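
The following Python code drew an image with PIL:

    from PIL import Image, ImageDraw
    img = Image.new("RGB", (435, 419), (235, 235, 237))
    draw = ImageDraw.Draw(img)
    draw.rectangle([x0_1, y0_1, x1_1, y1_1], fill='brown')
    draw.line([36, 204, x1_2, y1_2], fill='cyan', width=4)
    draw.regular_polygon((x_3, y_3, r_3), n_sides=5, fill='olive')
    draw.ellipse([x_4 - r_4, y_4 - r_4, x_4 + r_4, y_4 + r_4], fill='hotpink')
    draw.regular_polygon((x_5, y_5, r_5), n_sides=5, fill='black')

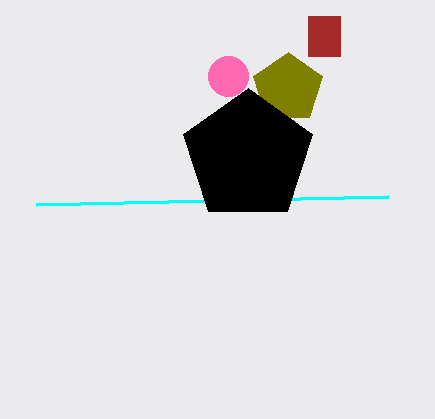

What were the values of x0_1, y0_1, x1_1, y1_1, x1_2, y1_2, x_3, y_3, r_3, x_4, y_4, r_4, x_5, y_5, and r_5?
x0_1 = 308, y0_1 = 16, x1_1 = 340, y1_1 = 56, x1_2 = 388, y1_2 = 196, x_3 = 288, y_3 = 88, r_3 = 36, x_4 = 228, y_4 = 76, r_4 = 20, x_5 = 248, y_5 = 156, r_5 = 68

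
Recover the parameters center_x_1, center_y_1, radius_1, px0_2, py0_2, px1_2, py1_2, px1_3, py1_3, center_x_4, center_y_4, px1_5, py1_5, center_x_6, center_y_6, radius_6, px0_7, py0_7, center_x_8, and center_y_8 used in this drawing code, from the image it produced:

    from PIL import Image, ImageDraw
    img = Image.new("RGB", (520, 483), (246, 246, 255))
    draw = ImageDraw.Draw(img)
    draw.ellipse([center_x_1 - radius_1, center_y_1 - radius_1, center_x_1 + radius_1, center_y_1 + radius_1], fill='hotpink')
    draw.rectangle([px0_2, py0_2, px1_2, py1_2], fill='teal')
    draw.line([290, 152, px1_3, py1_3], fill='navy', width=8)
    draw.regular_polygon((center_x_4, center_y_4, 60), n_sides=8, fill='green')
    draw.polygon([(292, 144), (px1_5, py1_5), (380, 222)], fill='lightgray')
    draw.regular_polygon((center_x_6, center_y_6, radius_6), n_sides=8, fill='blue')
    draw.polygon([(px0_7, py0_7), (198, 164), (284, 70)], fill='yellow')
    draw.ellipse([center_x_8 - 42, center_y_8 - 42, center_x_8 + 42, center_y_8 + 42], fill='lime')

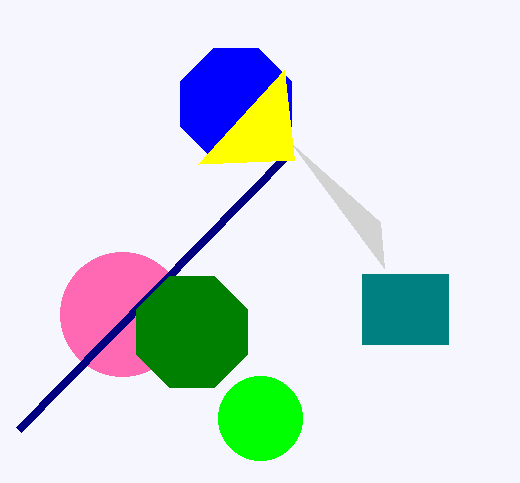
center_x_1 = 122, center_y_1 = 314, radius_1 = 62, px0_2 = 362, py0_2 = 274, px1_2 = 448, py1_2 = 344, px1_3 = 18, py1_3 = 430, center_x_4 = 192, center_y_4 = 332, px1_5 = 384, py1_5 = 268, center_x_6 = 236, center_y_6 = 104, radius_6 = 60, px0_7 = 294, py0_7 = 160, center_x_8 = 260, center_y_8 = 418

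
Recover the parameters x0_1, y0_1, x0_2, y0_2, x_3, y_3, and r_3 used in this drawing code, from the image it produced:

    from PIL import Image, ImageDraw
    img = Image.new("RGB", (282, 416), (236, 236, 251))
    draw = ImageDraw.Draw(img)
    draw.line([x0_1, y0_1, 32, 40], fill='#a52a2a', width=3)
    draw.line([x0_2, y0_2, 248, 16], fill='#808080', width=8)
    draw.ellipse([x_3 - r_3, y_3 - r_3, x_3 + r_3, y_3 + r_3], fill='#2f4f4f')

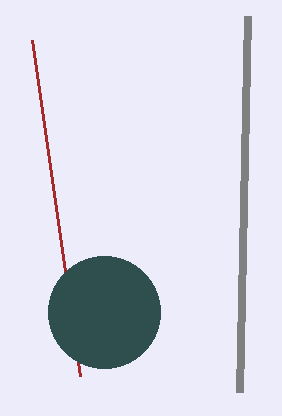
x0_1 = 80
y0_1 = 376
x0_2 = 240
y0_2 = 392
x_3 = 104
y_3 = 312
r_3 = 56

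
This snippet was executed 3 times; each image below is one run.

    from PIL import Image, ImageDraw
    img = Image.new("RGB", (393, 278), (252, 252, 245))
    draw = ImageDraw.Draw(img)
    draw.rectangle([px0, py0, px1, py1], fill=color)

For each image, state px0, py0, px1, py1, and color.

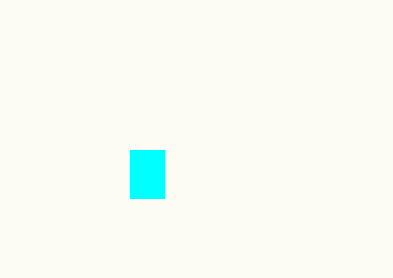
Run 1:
px0 = 130; py0 = 150; px1 = 164; py1 = 198; color = 'cyan'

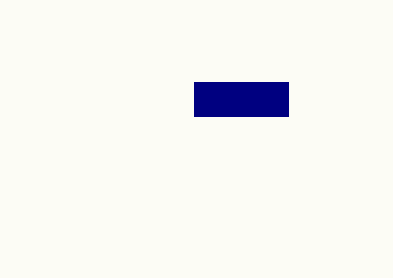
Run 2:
px0 = 194; py0 = 82; px1 = 288; py1 = 116; color = 'navy'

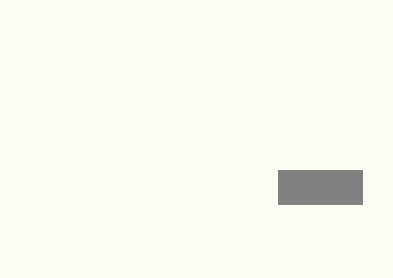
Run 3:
px0 = 278
py0 = 170
px1 = 362
py1 = 204
color = 'gray'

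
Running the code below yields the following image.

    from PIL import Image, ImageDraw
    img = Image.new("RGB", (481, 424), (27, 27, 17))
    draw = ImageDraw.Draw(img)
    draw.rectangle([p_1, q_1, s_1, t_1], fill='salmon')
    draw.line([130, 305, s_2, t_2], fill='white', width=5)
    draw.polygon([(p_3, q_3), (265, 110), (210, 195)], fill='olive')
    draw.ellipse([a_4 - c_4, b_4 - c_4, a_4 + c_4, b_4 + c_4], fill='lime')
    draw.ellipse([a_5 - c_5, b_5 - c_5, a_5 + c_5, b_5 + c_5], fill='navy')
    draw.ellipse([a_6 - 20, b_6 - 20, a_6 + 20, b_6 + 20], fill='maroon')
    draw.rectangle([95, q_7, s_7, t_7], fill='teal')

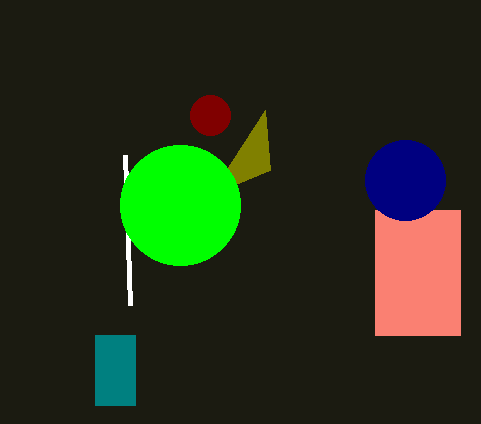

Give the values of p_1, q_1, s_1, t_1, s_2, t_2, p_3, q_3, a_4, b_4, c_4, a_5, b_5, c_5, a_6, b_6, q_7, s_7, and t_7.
p_1 = 375; q_1 = 210; s_1 = 460; t_1 = 335; s_2 = 125; t_2 = 155; p_3 = 270; q_3 = 170; a_4 = 180; b_4 = 205; c_4 = 60; a_5 = 405; b_5 = 180; c_5 = 40; a_6 = 210; b_6 = 115; q_7 = 335; s_7 = 135; t_7 = 405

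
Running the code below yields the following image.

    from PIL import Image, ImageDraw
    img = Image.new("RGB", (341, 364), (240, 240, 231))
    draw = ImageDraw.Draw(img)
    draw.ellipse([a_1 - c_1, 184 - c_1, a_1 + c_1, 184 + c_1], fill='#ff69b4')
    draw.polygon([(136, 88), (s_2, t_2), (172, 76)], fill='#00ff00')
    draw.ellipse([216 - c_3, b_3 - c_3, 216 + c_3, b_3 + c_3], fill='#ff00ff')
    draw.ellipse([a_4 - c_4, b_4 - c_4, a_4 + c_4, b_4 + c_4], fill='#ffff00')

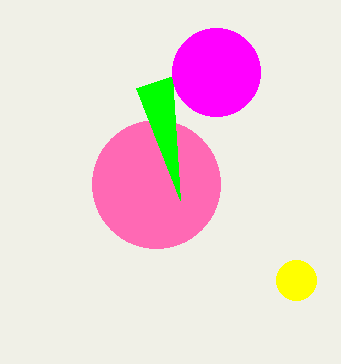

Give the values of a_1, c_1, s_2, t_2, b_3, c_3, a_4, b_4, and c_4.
a_1 = 156
c_1 = 64
s_2 = 180
t_2 = 200
b_3 = 72
c_3 = 44
a_4 = 296
b_4 = 280
c_4 = 20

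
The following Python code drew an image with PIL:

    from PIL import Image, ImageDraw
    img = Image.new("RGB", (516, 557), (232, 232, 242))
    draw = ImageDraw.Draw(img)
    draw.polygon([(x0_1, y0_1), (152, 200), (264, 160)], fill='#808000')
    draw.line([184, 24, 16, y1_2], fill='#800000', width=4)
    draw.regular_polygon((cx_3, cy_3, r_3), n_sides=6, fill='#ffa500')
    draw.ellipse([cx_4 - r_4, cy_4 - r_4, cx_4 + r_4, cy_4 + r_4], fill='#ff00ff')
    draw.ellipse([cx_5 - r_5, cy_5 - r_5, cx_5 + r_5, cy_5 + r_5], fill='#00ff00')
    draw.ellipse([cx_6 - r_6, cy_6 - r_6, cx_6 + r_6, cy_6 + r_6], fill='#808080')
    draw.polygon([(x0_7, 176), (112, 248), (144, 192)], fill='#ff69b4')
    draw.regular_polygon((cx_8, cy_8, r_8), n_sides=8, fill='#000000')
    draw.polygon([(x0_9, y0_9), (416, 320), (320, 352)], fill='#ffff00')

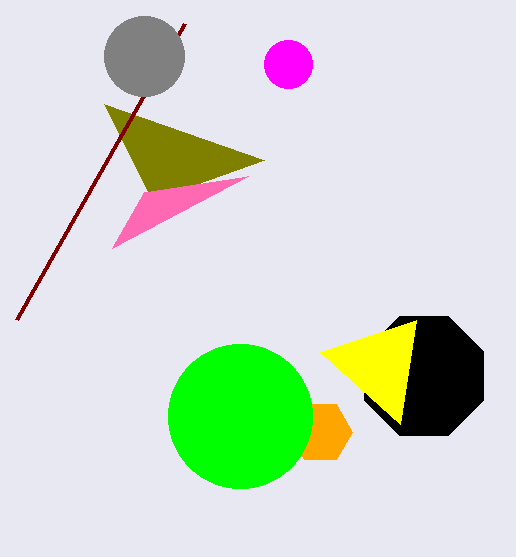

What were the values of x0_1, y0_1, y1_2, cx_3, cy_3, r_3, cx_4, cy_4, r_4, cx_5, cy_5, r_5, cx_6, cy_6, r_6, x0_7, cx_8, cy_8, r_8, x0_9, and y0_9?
x0_1 = 104; y0_1 = 104; y1_2 = 320; cx_3 = 320; cy_3 = 432; r_3 = 32; cx_4 = 288; cy_4 = 64; r_4 = 24; cx_5 = 240; cy_5 = 416; r_5 = 72; cx_6 = 144; cy_6 = 56; r_6 = 40; x0_7 = 248; cx_8 = 424; cy_8 = 376; r_8 = 64; x0_9 = 400; y0_9 = 424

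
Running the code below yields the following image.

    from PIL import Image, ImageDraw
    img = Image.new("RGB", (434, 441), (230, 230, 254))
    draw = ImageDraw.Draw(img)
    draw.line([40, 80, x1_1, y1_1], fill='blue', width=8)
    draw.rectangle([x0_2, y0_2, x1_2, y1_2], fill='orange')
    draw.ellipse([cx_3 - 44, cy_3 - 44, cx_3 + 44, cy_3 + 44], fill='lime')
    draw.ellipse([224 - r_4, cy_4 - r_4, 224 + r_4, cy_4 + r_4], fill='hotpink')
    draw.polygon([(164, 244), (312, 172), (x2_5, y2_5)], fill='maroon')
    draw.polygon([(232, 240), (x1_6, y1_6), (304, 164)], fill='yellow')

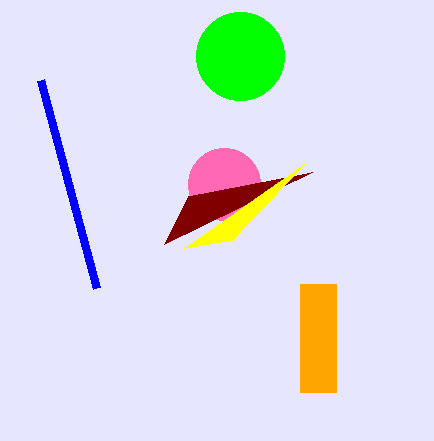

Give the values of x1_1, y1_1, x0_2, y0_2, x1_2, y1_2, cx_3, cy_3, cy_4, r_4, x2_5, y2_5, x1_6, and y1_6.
x1_1 = 96, y1_1 = 288, x0_2 = 300, y0_2 = 284, x1_2 = 336, y1_2 = 392, cx_3 = 240, cy_3 = 56, cy_4 = 184, r_4 = 36, x2_5 = 188, y2_5 = 196, x1_6 = 184, y1_6 = 248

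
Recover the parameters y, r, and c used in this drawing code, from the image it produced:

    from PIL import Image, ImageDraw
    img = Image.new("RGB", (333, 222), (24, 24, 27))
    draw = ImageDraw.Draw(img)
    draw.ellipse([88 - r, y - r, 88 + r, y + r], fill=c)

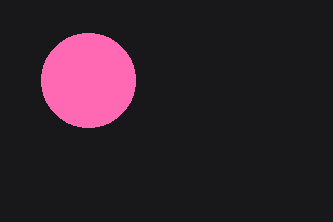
y = 80; r = 47; c = 'hotpink'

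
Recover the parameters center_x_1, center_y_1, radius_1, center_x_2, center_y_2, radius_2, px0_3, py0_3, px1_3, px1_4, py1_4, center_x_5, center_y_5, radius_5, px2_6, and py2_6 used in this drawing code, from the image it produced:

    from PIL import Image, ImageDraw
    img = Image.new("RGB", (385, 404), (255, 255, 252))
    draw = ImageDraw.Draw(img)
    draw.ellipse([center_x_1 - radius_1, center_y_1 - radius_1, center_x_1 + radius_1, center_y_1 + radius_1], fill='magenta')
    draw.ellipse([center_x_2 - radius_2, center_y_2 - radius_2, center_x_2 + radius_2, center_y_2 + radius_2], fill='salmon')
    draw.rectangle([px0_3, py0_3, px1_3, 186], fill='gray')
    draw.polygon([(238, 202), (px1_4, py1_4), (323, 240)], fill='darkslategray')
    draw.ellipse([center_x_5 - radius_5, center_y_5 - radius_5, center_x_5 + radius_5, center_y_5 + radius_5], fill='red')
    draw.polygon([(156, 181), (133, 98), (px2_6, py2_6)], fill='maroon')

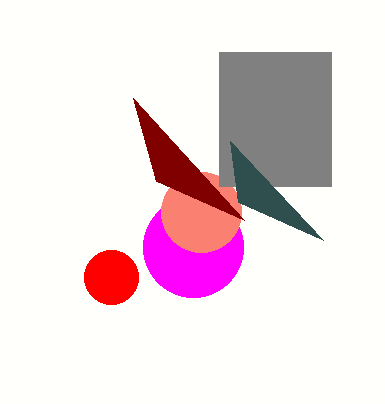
center_x_1 = 193
center_y_1 = 247
radius_1 = 50
center_x_2 = 201
center_y_2 = 212
radius_2 = 40
px0_3 = 219
py0_3 = 52
px1_3 = 331
px1_4 = 230
py1_4 = 141
center_x_5 = 111
center_y_5 = 277
radius_5 = 27
px2_6 = 244
py2_6 = 220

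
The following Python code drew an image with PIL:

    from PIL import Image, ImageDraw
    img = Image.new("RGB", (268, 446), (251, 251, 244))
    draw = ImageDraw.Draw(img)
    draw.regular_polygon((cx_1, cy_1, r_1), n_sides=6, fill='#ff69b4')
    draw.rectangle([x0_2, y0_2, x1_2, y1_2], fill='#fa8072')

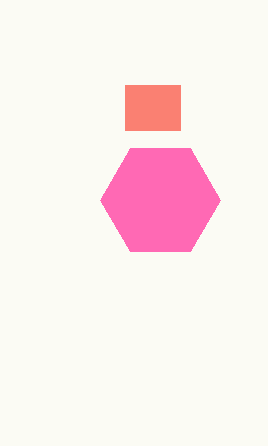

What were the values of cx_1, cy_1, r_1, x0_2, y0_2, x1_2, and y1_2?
cx_1 = 160, cy_1 = 200, r_1 = 60, x0_2 = 125, y0_2 = 85, x1_2 = 180, y1_2 = 130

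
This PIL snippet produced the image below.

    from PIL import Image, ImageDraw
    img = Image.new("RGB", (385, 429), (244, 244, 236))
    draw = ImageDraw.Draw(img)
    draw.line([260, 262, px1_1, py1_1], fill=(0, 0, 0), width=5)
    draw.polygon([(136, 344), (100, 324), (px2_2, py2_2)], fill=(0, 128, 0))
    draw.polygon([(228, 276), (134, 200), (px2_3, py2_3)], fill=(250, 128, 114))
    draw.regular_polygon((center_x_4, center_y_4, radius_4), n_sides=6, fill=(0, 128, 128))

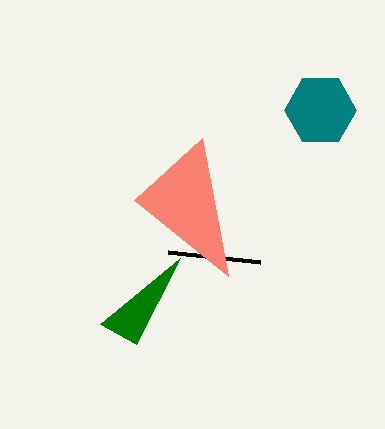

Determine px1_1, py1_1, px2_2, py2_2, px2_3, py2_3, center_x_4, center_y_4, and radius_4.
px1_1 = 168
py1_1 = 252
px2_2 = 180
py2_2 = 258
px2_3 = 202
py2_3 = 138
center_x_4 = 320
center_y_4 = 110
radius_4 = 36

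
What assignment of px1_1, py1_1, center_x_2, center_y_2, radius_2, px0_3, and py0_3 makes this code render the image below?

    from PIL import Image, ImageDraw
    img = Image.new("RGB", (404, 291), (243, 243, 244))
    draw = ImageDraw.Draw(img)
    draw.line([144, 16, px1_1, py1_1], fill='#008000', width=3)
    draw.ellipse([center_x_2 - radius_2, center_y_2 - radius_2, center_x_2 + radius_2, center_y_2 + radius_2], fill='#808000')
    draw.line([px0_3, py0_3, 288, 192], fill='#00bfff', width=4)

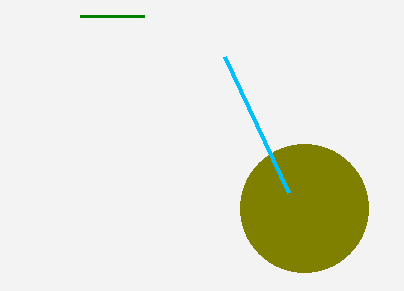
px1_1 = 80
py1_1 = 16
center_x_2 = 304
center_y_2 = 208
radius_2 = 64
px0_3 = 224
py0_3 = 56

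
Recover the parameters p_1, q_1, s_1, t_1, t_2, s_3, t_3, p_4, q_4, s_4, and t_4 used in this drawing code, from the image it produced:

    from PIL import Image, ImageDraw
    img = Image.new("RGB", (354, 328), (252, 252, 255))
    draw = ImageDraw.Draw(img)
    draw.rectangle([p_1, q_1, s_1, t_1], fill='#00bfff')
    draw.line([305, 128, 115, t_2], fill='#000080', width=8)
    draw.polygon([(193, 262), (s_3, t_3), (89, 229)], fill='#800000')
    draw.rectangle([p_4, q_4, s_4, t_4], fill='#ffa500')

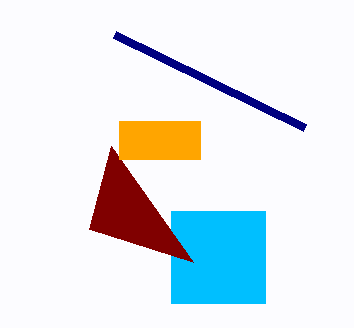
p_1 = 171, q_1 = 211, s_1 = 265, t_1 = 303, t_2 = 35, s_3 = 111, t_3 = 146, p_4 = 119, q_4 = 121, s_4 = 200, t_4 = 159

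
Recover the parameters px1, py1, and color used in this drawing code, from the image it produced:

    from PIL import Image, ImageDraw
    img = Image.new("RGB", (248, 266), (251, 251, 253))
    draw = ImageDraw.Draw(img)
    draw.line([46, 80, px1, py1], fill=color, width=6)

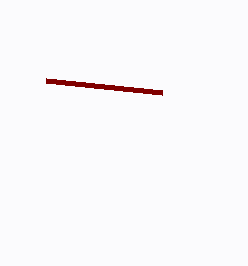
px1 = 162, py1 = 92, color = 'maroon'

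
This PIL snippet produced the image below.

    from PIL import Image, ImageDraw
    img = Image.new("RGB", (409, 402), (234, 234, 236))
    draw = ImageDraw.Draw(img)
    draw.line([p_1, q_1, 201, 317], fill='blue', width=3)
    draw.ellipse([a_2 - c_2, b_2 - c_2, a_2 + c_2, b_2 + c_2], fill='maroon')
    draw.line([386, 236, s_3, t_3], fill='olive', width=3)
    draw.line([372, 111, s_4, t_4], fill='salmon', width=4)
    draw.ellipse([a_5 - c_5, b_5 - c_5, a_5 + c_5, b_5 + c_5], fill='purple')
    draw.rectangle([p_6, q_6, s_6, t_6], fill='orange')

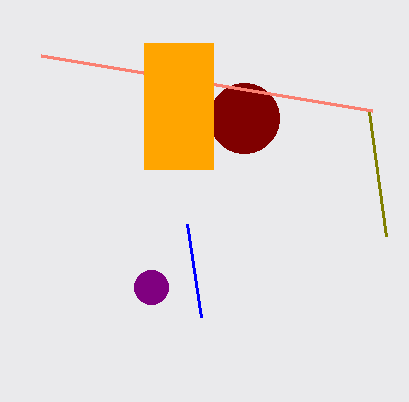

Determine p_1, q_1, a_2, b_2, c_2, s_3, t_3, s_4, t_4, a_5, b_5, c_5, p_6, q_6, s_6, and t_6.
p_1 = 187, q_1 = 224, a_2 = 244, b_2 = 118, c_2 = 35, s_3 = 369, t_3 = 112, s_4 = 41, t_4 = 56, a_5 = 151, b_5 = 287, c_5 = 17, p_6 = 144, q_6 = 43, s_6 = 213, t_6 = 169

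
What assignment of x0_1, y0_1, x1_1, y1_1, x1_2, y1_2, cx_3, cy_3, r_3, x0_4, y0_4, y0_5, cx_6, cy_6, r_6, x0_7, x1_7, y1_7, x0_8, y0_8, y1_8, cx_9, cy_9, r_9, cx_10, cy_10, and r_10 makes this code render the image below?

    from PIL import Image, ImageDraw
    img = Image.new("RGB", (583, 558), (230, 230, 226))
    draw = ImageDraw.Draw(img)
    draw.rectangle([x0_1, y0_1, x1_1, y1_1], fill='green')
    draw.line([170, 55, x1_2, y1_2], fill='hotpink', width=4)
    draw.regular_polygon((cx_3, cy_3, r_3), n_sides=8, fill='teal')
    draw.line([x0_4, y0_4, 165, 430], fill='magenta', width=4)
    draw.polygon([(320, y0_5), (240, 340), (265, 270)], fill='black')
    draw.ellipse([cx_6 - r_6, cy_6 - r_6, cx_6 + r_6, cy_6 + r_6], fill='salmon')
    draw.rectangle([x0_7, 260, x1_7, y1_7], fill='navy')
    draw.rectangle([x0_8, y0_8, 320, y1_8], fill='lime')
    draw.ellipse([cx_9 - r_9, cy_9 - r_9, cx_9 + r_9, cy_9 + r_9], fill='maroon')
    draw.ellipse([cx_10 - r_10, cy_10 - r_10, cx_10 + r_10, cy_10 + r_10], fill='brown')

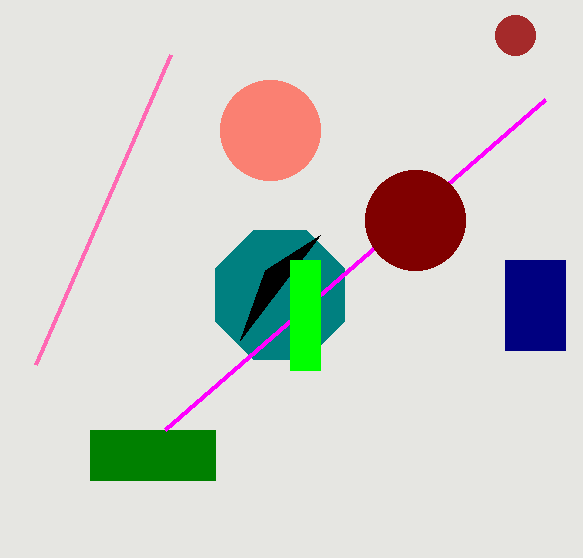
x0_1 = 90, y0_1 = 430, x1_1 = 215, y1_1 = 480, x1_2 = 35, y1_2 = 365, cx_3 = 280, cy_3 = 295, r_3 = 70, x0_4 = 545, y0_4 = 100, y0_5 = 235, cx_6 = 270, cy_6 = 130, r_6 = 50, x0_7 = 505, x1_7 = 565, y1_7 = 350, x0_8 = 290, y0_8 = 260, y1_8 = 370, cx_9 = 415, cy_9 = 220, r_9 = 50, cx_10 = 515, cy_10 = 35, r_10 = 20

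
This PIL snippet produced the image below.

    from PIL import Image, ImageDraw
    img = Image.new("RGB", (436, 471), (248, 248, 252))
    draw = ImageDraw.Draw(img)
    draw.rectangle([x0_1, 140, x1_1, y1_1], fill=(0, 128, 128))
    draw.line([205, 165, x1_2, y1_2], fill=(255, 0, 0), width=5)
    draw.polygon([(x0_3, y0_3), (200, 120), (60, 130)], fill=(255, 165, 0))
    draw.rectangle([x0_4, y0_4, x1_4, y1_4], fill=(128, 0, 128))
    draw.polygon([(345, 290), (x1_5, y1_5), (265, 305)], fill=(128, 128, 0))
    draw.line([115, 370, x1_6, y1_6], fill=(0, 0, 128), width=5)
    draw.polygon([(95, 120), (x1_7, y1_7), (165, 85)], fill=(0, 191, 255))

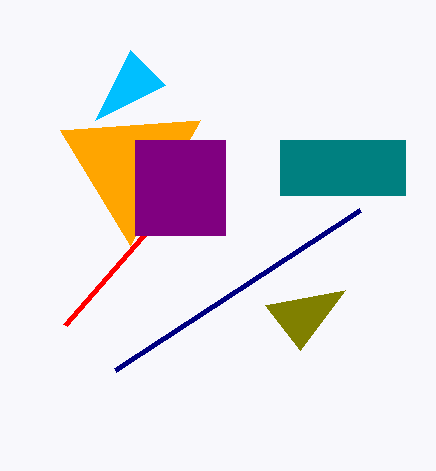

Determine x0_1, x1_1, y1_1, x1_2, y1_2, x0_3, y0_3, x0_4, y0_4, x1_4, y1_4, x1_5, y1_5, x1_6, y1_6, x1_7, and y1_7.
x0_1 = 280; x1_1 = 405; y1_1 = 195; x1_2 = 65; y1_2 = 325; x0_3 = 130; y0_3 = 245; x0_4 = 135; y0_4 = 140; x1_4 = 225; y1_4 = 235; x1_5 = 300; y1_5 = 350; x1_6 = 360; y1_6 = 210; x1_7 = 130; y1_7 = 50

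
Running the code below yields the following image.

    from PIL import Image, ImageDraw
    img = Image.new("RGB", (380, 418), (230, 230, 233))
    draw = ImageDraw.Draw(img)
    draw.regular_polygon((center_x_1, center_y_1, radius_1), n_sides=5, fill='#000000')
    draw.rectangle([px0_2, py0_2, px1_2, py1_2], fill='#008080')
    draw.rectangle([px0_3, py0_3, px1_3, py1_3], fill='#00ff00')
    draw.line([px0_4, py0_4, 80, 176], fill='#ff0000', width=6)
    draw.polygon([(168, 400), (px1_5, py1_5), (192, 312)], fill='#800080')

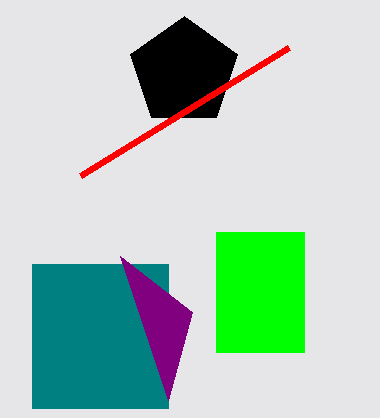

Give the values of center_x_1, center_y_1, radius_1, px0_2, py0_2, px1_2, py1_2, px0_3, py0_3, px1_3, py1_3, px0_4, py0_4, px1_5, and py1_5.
center_x_1 = 184
center_y_1 = 72
radius_1 = 56
px0_2 = 32
py0_2 = 264
px1_2 = 168
py1_2 = 408
px0_3 = 216
py0_3 = 232
px1_3 = 304
py1_3 = 352
px0_4 = 288
py0_4 = 48
px1_5 = 120
py1_5 = 256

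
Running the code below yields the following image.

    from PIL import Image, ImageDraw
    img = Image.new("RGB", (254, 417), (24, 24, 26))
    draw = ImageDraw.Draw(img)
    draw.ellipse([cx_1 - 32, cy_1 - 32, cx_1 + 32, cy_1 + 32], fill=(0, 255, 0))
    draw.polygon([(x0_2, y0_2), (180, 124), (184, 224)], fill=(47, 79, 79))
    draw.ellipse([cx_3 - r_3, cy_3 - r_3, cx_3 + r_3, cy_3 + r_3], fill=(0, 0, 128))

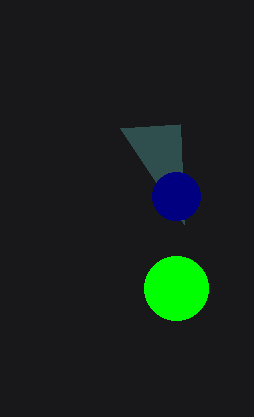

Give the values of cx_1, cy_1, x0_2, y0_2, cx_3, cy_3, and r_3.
cx_1 = 176, cy_1 = 288, x0_2 = 120, y0_2 = 128, cx_3 = 176, cy_3 = 196, r_3 = 24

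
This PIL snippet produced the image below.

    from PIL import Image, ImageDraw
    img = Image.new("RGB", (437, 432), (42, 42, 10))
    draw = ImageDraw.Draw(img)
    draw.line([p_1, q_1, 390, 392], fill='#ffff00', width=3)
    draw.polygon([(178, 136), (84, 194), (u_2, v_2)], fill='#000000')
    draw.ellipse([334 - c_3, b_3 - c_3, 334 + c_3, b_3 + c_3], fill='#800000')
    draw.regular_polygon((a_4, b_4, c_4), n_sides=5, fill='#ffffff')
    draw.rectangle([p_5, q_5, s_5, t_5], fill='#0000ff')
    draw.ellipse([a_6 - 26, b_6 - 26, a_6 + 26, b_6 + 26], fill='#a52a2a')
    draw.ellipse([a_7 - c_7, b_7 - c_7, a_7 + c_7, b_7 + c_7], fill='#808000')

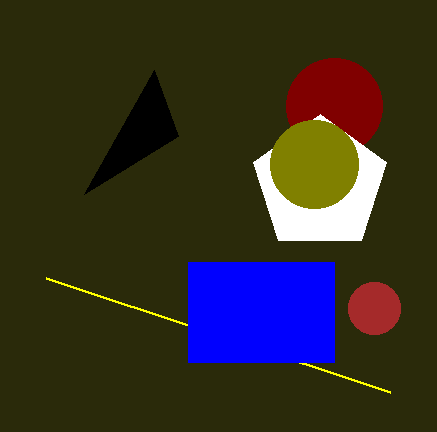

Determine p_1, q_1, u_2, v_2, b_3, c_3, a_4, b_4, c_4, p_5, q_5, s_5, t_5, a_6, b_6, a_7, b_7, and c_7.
p_1 = 46; q_1 = 278; u_2 = 154; v_2 = 70; b_3 = 106; c_3 = 48; a_4 = 320; b_4 = 184; c_4 = 70; p_5 = 188; q_5 = 262; s_5 = 334; t_5 = 362; a_6 = 374; b_6 = 308; a_7 = 314; b_7 = 164; c_7 = 44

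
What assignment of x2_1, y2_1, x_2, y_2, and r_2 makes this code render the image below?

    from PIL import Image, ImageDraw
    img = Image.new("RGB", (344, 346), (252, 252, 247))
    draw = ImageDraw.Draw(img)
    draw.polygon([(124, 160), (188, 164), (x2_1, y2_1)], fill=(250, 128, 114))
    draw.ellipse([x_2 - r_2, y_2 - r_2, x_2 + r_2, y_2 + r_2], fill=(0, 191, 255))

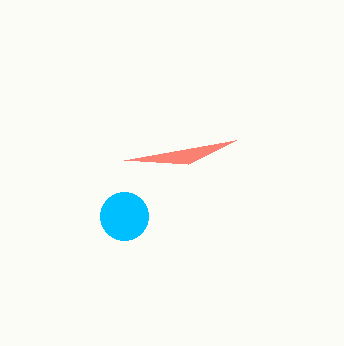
x2_1 = 236; y2_1 = 140; x_2 = 124; y_2 = 216; r_2 = 24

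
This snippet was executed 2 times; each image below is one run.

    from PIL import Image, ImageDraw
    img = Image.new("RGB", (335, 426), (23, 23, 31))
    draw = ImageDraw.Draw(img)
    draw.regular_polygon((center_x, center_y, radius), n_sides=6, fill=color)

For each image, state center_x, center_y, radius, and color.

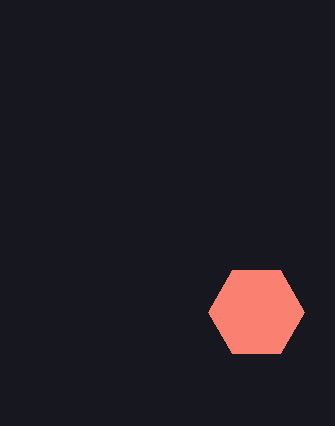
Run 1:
center_x = 256
center_y = 312
radius = 48
color = 'salmon'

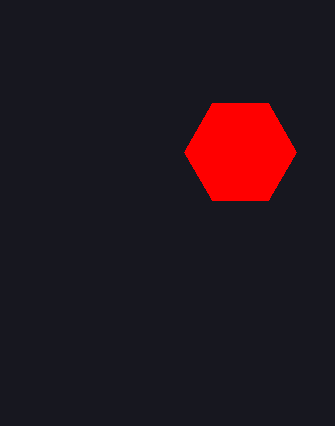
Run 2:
center_x = 240, center_y = 152, radius = 56, color = 'red'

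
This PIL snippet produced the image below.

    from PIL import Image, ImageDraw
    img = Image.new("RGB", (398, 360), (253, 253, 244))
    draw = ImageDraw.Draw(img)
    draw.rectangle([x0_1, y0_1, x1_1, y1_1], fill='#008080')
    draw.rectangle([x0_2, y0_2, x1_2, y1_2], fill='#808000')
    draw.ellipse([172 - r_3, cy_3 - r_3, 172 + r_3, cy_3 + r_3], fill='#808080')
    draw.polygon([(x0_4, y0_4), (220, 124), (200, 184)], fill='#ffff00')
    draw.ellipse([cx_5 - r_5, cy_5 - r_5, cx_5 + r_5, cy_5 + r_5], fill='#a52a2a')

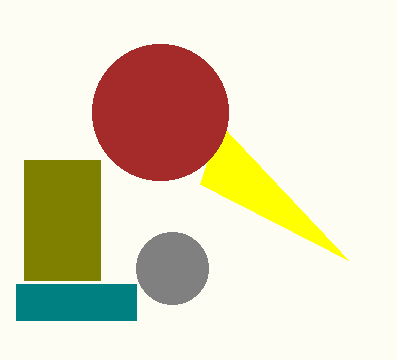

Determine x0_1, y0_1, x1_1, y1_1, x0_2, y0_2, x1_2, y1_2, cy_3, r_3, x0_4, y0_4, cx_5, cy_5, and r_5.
x0_1 = 16, y0_1 = 284, x1_1 = 136, y1_1 = 320, x0_2 = 24, y0_2 = 160, x1_2 = 100, y1_2 = 280, cy_3 = 268, r_3 = 36, x0_4 = 348, y0_4 = 260, cx_5 = 160, cy_5 = 112, r_5 = 68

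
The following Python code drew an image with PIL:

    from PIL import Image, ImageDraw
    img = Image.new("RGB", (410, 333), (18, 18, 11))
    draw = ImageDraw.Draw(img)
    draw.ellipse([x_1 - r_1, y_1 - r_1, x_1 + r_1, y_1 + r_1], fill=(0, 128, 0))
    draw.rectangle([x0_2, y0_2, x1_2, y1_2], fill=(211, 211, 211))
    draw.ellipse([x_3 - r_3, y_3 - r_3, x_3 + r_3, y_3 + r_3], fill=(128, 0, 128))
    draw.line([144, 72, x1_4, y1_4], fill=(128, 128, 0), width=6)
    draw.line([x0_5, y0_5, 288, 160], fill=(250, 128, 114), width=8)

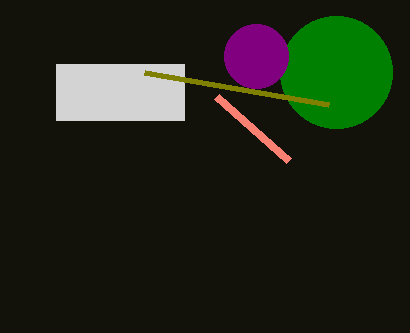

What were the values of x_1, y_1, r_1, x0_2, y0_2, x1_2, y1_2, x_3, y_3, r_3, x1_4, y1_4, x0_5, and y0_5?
x_1 = 336
y_1 = 72
r_1 = 56
x0_2 = 56
y0_2 = 64
x1_2 = 184
y1_2 = 120
x_3 = 256
y_3 = 56
r_3 = 32
x1_4 = 328
y1_4 = 104
x0_5 = 216
y0_5 = 96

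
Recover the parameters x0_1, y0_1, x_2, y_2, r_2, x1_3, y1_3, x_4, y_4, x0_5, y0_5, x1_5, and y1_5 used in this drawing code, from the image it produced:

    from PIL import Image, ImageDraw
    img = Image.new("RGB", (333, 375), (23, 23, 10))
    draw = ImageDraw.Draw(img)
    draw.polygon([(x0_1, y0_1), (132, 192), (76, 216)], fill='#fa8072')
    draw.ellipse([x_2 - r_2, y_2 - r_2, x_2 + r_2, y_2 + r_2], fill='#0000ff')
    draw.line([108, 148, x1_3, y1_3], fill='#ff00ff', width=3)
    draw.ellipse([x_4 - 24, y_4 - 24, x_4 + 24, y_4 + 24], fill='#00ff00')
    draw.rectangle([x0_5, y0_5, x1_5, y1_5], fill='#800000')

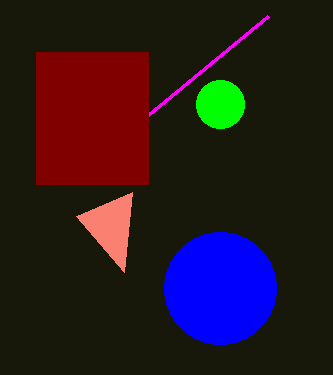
x0_1 = 124, y0_1 = 272, x_2 = 220, y_2 = 288, r_2 = 56, x1_3 = 268, y1_3 = 16, x_4 = 220, y_4 = 104, x0_5 = 36, y0_5 = 52, x1_5 = 148, y1_5 = 184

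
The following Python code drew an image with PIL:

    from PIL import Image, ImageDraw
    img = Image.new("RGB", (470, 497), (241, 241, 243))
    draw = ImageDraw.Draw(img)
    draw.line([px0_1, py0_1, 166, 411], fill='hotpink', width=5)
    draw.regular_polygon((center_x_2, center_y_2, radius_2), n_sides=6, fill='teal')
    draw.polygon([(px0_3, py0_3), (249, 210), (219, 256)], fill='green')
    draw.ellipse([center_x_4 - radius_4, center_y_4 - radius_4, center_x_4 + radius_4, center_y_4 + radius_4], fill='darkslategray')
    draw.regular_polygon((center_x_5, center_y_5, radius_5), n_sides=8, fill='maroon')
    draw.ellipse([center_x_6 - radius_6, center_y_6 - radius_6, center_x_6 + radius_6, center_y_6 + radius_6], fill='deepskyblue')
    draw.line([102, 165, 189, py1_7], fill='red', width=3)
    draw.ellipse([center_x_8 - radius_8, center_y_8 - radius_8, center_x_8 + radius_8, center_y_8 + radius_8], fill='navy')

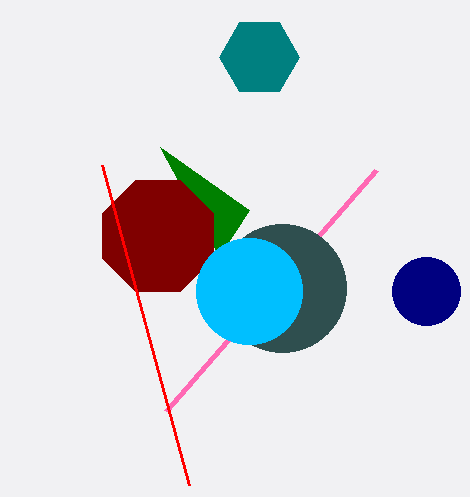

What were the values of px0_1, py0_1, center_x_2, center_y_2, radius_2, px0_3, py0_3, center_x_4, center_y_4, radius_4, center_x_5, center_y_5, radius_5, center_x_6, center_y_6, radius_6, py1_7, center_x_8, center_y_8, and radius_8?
px0_1 = 376; py0_1 = 170; center_x_2 = 259; center_y_2 = 57; radius_2 = 40; px0_3 = 160; py0_3 = 147; center_x_4 = 282; center_y_4 = 288; radius_4 = 64; center_x_5 = 158; center_y_5 = 236; radius_5 = 60; center_x_6 = 249; center_y_6 = 291; radius_6 = 53; py1_7 = 485; center_x_8 = 426; center_y_8 = 291; radius_8 = 34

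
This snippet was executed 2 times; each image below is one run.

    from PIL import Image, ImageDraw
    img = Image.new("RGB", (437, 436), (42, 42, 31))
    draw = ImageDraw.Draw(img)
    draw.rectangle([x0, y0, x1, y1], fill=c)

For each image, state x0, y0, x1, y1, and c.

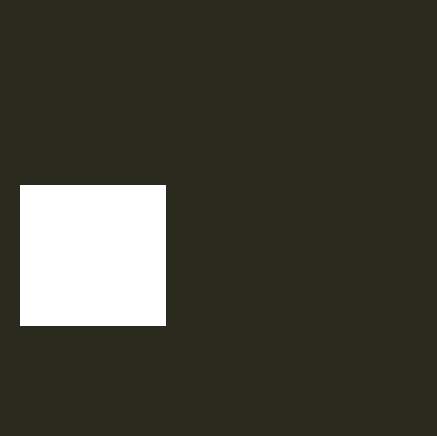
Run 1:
x0 = 20; y0 = 185; x1 = 165; y1 = 325; c = 'white'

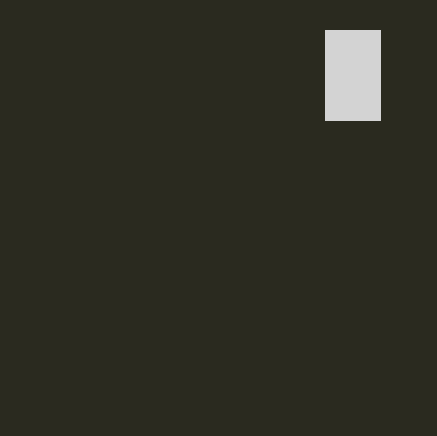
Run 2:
x0 = 325; y0 = 30; x1 = 380; y1 = 120; c = 'lightgray'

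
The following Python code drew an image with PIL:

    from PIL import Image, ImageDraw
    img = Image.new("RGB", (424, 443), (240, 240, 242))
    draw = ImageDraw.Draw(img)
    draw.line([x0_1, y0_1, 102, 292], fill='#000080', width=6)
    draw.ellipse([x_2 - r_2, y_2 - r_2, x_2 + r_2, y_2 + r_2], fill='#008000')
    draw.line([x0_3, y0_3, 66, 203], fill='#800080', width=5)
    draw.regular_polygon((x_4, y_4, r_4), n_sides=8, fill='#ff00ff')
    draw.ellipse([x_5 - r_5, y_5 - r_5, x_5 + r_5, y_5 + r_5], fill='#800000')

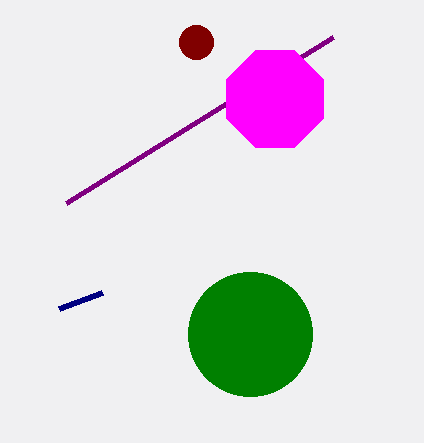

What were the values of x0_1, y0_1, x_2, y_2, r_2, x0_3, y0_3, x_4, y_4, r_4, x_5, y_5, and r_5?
x0_1 = 59
y0_1 = 308
x_2 = 250
y_2 = 334
r_2 = 62
x0_3 = 333
y0_3 = 37
x_4 = 275
y_4 = 99
r_4 = 52
x_5 = 196
y_5 = 42
r_5 = 17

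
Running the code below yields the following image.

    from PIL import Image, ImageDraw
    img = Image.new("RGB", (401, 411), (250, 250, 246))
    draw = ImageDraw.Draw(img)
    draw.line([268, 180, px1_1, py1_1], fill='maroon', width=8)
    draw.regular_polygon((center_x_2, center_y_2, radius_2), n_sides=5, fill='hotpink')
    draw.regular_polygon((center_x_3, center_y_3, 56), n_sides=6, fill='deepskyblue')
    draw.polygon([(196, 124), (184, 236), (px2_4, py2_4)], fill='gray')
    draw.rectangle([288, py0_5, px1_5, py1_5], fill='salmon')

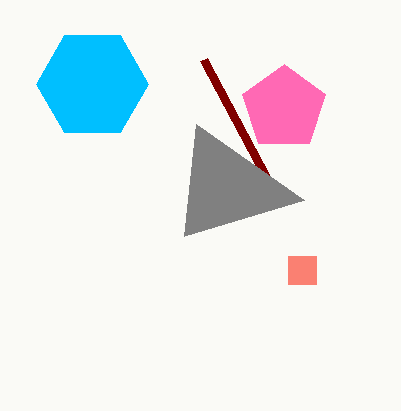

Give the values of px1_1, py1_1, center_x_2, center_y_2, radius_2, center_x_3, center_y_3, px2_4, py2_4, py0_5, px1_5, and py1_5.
px1_1 = 204
py1_1 = 60
center_x_2 = 284
center_y_2 = 108
radius_2 = 44
center_x_3 = 92
center_y_3 = 84
px2_4 = 304
py2_4 = 200
py0_5 = 256
px1_5 = 316
py1_5 = 284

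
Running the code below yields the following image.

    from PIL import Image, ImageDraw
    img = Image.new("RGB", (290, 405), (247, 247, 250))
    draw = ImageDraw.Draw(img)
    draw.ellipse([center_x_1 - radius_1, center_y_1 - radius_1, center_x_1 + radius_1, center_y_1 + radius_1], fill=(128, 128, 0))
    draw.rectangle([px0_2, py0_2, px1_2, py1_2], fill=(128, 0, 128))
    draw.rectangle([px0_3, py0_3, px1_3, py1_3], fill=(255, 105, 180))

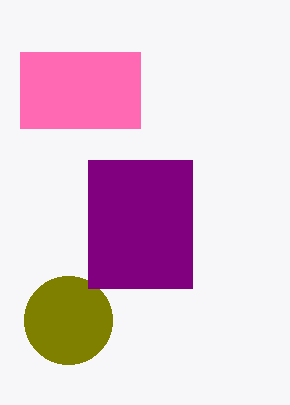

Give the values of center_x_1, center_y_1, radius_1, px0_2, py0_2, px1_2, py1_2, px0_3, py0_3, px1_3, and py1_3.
center_x_1 = 68, center_y_1 = 320, radius_1 = 44, px0_2 = 88, py0_2 = 160, px1_2 = 192, py1_2 = 288, px0_3 = 20, py0_3 = 52, px1_3 = 140, py1_3 = 128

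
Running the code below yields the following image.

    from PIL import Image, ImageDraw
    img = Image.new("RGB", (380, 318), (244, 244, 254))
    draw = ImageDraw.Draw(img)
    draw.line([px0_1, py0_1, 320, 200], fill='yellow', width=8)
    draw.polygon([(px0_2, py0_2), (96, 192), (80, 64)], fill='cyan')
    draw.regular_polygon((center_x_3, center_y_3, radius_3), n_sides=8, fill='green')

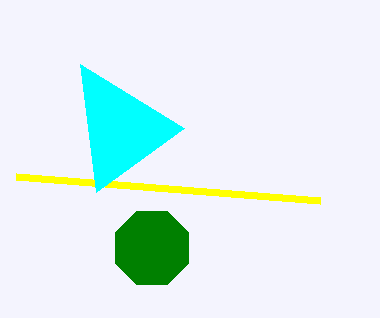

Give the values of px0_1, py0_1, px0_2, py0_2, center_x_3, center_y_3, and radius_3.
px0_1 = 16
py0_1 = 176
px0_2 = 184
py0_2 = 128
center_x_3 = 152
center_y_3 = 248
radius_3 = 40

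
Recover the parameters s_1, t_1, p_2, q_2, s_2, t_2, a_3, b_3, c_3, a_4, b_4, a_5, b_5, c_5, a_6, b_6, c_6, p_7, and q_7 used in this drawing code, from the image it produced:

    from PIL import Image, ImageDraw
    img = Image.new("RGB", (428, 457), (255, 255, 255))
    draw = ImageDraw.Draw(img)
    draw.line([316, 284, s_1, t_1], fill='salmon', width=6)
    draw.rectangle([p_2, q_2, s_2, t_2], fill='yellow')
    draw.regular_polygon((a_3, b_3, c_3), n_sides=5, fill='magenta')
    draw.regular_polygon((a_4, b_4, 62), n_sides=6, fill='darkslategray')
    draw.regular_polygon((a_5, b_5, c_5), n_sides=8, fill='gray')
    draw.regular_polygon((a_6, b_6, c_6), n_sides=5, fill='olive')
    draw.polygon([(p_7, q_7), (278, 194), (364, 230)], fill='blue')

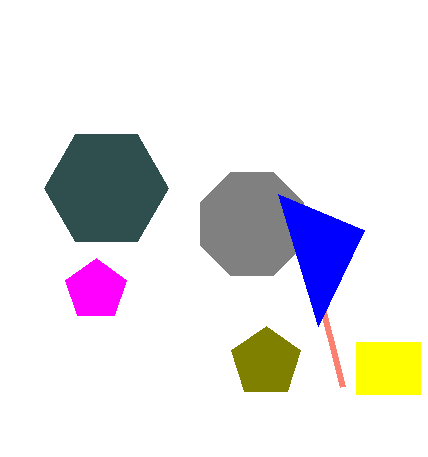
s_1 = 342
t_1 = 386
p_2 = 356
q_2 = 342
s_2 = 420
t_2 = 394
a_3 = 96
b_3 = 290
c_3 = 32
a_4 = 106
b_4 = 188
a_5 = 252
b_5 = 224
c_5 = 56
a_6 = 266
b_6 = 362
c_6 = 36
p_7 = 318
q_7 = 326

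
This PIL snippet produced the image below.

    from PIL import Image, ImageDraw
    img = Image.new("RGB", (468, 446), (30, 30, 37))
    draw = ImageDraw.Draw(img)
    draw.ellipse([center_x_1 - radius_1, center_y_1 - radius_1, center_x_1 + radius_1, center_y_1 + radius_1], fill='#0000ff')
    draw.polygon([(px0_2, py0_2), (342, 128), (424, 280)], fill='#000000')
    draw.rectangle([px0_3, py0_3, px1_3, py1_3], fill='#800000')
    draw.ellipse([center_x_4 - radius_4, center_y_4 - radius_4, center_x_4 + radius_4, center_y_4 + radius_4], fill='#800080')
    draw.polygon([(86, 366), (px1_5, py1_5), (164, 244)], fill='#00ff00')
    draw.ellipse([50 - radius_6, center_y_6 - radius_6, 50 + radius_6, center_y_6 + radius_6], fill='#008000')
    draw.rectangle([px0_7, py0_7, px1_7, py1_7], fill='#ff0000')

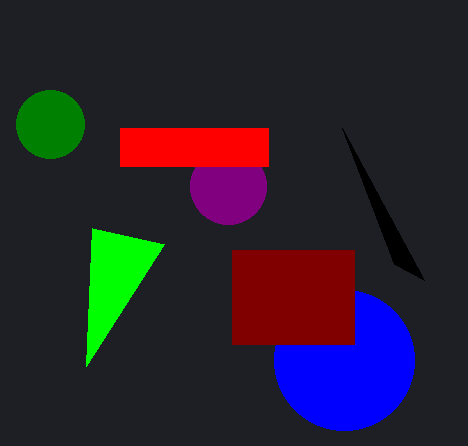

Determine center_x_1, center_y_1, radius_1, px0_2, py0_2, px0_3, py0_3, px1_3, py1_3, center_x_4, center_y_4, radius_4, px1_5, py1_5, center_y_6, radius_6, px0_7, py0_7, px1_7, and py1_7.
center_x_1 = 344, center_y_1 = 360, radius_1 = 70, px0_2 = 394, py0_2 = 264, px0_3 = 232, py0_3 = 250, px1_3 = 354, py1_3 = 344, center_x_4 = 228, center_y_4 = 186, radius_4 = 38, px1_5 = 92, py1_5 = 228, center_y_6 = 124, radius_6 = 34, px0_7 = 120, py0_7 = 128, px1_7 = 268, py1_7 = 166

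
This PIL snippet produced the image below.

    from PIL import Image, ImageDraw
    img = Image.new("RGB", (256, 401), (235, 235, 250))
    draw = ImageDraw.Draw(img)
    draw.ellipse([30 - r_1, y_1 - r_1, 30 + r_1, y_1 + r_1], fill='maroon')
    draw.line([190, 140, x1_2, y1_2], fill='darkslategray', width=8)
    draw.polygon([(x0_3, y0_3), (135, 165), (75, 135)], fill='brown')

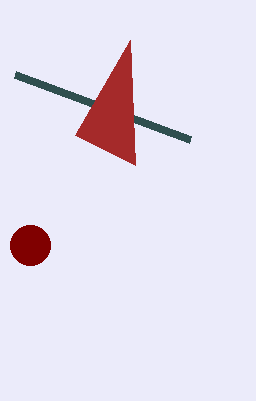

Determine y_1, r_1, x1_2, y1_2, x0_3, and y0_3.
y_1 = 245
r_1 = 20
x1_2 = 15
y1_2 = 75
x0_3 = 130
y0_3 = 40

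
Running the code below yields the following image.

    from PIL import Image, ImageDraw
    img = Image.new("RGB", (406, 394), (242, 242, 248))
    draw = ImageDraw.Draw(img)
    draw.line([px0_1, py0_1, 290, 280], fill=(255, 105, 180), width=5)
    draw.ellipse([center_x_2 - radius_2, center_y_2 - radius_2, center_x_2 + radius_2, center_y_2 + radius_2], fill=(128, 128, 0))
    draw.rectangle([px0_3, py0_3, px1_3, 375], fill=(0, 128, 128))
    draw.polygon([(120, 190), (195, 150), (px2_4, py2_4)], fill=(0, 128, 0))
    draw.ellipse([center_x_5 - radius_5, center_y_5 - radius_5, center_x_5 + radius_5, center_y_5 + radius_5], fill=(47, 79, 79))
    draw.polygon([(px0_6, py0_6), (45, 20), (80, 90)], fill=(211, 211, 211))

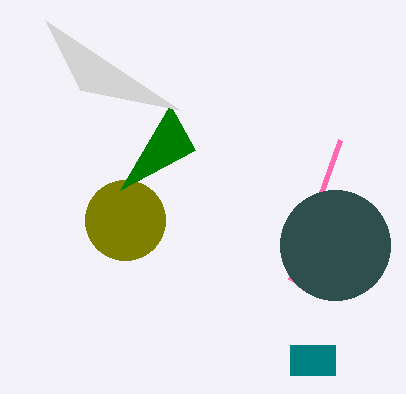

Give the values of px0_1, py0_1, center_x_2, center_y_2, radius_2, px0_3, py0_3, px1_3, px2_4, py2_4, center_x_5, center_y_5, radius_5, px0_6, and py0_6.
px0_1 = 340; py0_1 = 140; center_x_2 = 125; center_y_2 = 220; radius_2 = 40; px0_3 = 290; py0_3 = 345; px1_3 = 335; px2_4 = 170; py2_4 = 105; center_x_5 = 335; center_y_5 = 245; radius_5 = 55; px0_6 = 180; py0_6 = 110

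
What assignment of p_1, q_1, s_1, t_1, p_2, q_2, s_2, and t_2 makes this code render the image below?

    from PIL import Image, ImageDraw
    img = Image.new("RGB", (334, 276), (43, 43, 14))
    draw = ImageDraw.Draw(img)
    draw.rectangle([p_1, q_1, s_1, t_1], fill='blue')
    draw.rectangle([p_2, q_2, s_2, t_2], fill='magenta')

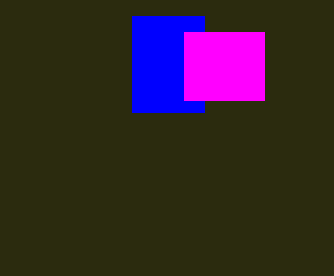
p_1 = 132, q_1 = 16, s_1 = 204, t_1 = 112, p_2 = 184, q_2 = 32, s_2 = 264, t_2 = 100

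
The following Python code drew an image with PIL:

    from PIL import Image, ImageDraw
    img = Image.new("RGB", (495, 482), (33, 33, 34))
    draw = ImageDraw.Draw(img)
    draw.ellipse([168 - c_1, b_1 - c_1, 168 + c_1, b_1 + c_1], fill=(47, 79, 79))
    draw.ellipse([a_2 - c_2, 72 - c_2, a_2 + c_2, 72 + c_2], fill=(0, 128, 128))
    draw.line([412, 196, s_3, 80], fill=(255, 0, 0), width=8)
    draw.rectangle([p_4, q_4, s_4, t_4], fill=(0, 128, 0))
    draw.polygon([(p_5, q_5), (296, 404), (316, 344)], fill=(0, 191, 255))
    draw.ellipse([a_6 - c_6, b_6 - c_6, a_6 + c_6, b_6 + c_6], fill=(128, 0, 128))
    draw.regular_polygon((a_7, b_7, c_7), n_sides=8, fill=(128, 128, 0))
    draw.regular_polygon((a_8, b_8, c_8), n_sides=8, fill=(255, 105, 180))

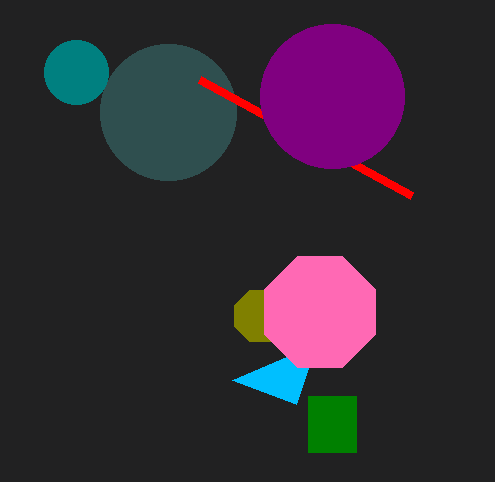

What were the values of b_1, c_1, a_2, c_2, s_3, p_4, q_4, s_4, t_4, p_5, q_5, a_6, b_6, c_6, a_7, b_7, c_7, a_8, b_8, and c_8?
b_1 = 112; c_1 = 68; a_2 = 76; c_2 = 32; s_3 = 200; p_4 = 308; q_4 = 396; s_4 = 356; t_4 = 452; p_5 = 232; q_5 = 380; a_6 = 332; b_6 = 96; c_6 = 72; a_7 = 260; b_7 = 316; c_7 = 28; a_8 = 320; b_8 = 312; c_8 = 60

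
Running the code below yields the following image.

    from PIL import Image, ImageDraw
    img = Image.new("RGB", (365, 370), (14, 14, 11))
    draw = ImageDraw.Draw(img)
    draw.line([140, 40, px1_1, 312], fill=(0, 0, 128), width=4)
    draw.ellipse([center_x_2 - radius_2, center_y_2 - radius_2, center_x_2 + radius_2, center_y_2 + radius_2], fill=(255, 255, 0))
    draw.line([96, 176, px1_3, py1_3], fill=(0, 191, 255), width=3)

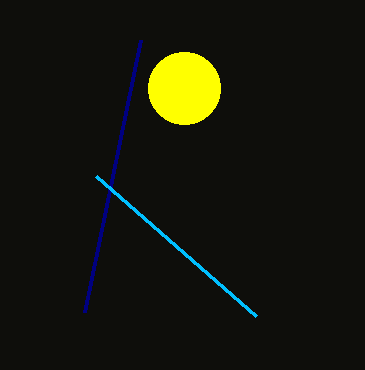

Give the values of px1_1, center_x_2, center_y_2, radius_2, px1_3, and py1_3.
px1_1 = 84
center_x_2 = 184
center_y_2 = 88
radius_2 = 36
px1_3 = 256
py1_3 = 316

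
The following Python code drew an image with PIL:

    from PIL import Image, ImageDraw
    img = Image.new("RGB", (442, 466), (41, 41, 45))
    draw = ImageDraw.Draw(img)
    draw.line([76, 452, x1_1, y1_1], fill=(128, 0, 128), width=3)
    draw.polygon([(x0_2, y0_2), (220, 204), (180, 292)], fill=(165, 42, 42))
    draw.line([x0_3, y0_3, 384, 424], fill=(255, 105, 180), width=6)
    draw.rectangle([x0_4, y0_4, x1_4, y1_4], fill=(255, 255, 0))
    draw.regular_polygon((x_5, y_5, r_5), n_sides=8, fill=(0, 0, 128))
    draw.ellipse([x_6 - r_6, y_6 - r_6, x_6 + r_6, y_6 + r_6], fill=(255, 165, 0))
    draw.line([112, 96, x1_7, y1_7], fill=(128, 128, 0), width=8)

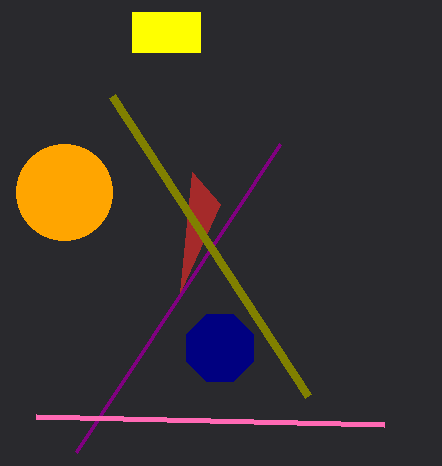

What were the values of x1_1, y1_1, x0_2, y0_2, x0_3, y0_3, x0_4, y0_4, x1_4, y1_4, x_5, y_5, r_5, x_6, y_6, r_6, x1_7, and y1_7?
x1_1 = 280, y1_1 = 144, x0_2 = 192, y0_2 = 172, x0_3 = 36, y0_3 = 416, x0_4 = 132, y0_4 = 12, x1_4 = 200, y1_4 = 52, x_5 = 220, y_5 = 348, r_5 = 36, x_6 = 64, y_6 = 192, r_6 = 48, x1_7 = 308, y1_7 = 396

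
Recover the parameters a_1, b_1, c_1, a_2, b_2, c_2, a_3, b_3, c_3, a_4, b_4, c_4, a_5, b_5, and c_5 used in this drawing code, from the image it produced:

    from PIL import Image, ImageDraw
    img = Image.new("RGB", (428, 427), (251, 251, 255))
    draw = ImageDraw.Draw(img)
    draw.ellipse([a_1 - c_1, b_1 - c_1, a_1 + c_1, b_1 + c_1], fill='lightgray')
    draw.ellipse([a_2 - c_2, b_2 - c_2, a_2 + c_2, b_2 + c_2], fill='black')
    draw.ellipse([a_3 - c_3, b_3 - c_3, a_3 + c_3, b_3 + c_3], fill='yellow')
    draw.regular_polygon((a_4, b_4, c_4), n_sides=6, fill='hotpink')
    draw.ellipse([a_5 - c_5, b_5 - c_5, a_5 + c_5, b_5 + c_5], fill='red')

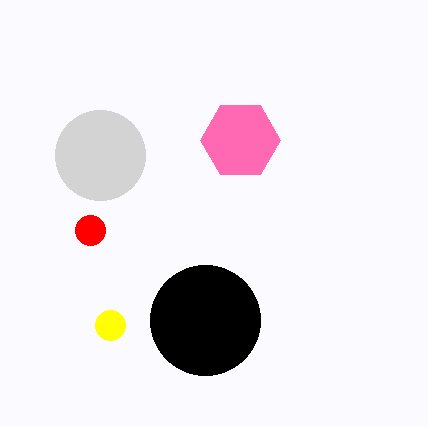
a_1 = 100; b_1 = 155; c_1 = 45; a_2 = 205; b_2 = 320; c_2 = 55; a_3 = 110; b_3 = 325; c_3 = 15; a_4 = 240; b_4 = 140; c_4 = 40; a_5 = 90; b_5 = 230; c_5 = 15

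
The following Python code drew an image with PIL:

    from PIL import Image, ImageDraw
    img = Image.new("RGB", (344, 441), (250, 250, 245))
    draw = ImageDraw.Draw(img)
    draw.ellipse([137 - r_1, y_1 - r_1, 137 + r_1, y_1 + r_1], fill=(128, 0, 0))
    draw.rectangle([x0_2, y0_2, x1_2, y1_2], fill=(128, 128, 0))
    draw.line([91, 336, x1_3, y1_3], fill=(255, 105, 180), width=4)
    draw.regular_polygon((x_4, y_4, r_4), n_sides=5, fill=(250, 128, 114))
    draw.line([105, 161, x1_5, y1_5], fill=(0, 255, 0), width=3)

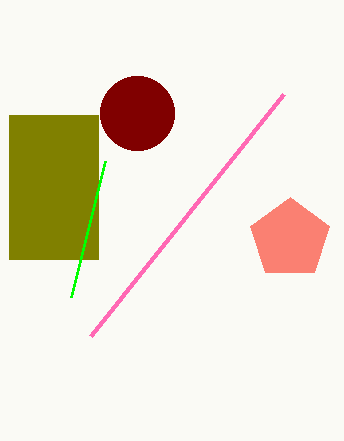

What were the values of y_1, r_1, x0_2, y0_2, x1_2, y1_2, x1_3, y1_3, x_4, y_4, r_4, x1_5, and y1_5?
y_1 = 113; r_1 = 37; x0_2 = 9; y0_2 = 115; x1_2 = 98; y1_2 = 259; x1_3 = 284; y1_3 = 94; x_4 = 290; y_4 = 239; r_4 = 42; x1_5 = 71; y1_5 = 297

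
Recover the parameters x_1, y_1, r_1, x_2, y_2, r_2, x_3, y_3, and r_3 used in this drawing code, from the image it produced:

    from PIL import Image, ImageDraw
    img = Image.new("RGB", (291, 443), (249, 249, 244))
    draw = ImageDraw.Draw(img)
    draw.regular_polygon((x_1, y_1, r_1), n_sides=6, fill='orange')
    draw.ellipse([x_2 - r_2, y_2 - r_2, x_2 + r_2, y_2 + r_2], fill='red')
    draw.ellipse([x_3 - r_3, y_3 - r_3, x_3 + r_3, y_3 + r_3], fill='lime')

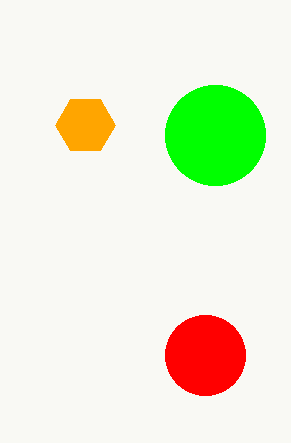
x_1 = 85; y_1 = 125; r_1 = 30; x_2 = 205; y_2 = 355; r_2 = 40; x_3 = 215; y_3 = 135; r_3 = 50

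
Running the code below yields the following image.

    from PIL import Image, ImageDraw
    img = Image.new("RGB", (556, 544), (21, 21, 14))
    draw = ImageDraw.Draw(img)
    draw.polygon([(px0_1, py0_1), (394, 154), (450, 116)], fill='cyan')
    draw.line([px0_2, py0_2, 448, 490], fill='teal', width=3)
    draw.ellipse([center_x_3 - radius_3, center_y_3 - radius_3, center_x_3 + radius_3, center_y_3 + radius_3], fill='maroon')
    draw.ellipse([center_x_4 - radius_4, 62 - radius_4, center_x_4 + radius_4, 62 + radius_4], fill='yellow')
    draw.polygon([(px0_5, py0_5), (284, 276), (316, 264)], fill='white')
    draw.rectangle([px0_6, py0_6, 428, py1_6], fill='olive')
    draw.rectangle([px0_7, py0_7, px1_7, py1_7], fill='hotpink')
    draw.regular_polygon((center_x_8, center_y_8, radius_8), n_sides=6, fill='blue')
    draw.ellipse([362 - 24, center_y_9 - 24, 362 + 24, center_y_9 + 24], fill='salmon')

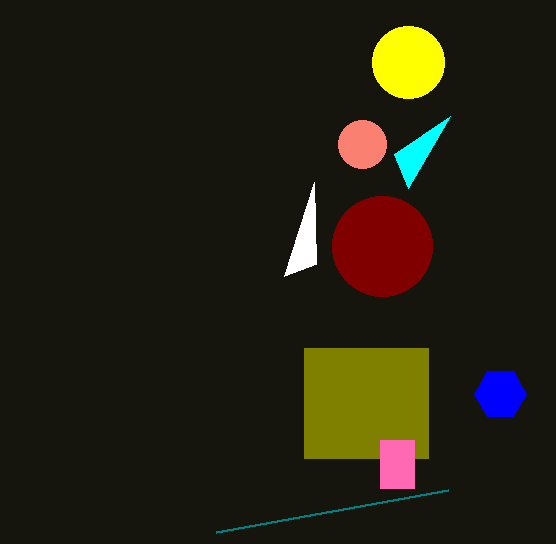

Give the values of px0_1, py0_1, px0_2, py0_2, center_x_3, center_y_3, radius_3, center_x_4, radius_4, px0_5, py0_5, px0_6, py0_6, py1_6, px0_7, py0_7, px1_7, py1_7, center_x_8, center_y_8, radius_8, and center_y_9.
px0_1 = 408; py0_1 = 188; px0_2 = 216; py0_2 = 532; center_x_3 = 382; center_y_3 = 246; radius_3 = 50; center_x_4 = 408; radius_4 = 36; px0_5 = 314; py0_5 = 182; px0_6 = 304; py0_6 = 348; py1_6 = 458; px0_7 = 380; py0_7 = 440; px1_7 = 414; py1_7 = 488; center_x_8 = 500; center_y_8 = 394; radius_8 = 26; center_y_9 = 144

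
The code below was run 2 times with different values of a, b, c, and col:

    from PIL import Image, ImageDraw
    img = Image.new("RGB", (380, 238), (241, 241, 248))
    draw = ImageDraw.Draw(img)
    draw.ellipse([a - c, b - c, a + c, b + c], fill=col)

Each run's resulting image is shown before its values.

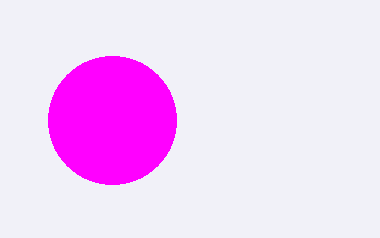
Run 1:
a = 112
b = 120
c = 64
col = 'magenta'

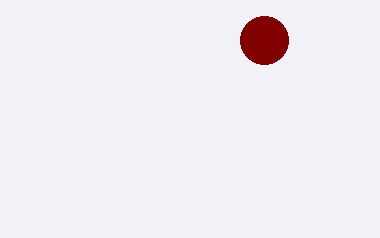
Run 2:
a = 264
b = 40
c = 24
col = 'maroon'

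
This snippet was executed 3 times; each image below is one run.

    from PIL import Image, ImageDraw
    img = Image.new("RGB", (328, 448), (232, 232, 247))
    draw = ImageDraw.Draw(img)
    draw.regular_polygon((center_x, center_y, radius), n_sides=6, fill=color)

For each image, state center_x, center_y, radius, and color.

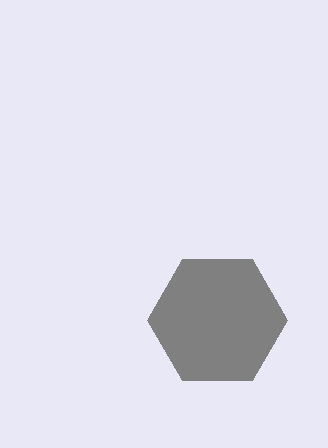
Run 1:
center_x = 217; center_y = 320; radius = 70; color = 'gray'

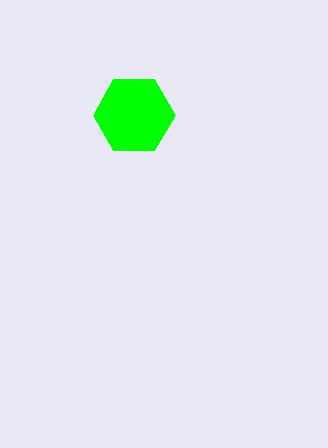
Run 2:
center_x = 134; center_y = 115; radius = 41; color = 'lime'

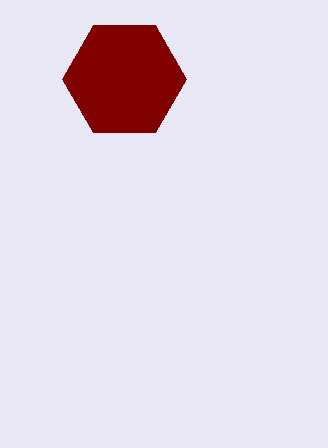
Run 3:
center_x = 124, center_y = 79, radius = 62, color = 'maroon'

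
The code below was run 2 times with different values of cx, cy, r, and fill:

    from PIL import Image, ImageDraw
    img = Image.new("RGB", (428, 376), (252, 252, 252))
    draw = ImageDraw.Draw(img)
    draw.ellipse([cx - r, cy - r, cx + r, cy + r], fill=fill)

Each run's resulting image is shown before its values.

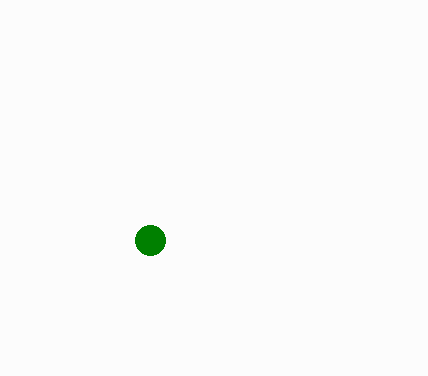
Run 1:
cx = 150; cy = 240; r = 15; fill = 'green'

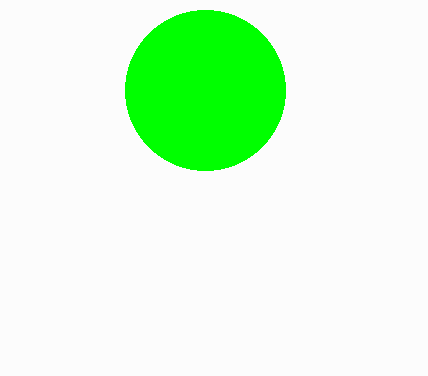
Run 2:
cx = 205; cy = 90; r = 80; fill = 'lime'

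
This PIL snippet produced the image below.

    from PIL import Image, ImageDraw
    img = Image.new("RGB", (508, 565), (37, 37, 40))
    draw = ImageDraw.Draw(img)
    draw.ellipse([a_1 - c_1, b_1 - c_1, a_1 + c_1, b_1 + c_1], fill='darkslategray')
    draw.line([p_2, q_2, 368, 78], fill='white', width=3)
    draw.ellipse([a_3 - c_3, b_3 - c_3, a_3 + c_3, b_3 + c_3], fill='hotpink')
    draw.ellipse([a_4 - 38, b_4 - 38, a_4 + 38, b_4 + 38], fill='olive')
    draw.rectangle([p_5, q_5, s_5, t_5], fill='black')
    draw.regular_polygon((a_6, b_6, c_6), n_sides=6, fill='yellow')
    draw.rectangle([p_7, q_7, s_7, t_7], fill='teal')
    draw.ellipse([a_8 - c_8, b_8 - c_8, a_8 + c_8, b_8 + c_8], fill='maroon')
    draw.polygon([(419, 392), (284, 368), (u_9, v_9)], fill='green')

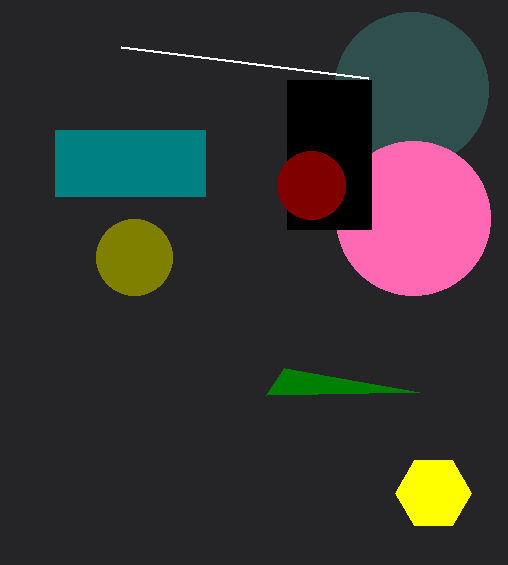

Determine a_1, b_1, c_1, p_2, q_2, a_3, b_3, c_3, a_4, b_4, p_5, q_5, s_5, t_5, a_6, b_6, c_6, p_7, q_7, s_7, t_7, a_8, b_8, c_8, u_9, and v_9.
a_1 = 411, b_1 = 89, c_1 = 77, p_2 = 121, q_2 = 47, a_3 = 413, b_3 = 218, c_3 = 77, a_4 = 134, b_4 = 257, p_5 = 287, q_5 = 80, s_5 = 371, t_5 = 229, a_6 = 433, b_6 = 493, c_6 = 38, p_7 = 55, q_7 = 130, s_7 = 205, t_7 = 196, a_8 = 311, b_8 = 185, c_8 = 34, u_9 = 266, v_9 = 395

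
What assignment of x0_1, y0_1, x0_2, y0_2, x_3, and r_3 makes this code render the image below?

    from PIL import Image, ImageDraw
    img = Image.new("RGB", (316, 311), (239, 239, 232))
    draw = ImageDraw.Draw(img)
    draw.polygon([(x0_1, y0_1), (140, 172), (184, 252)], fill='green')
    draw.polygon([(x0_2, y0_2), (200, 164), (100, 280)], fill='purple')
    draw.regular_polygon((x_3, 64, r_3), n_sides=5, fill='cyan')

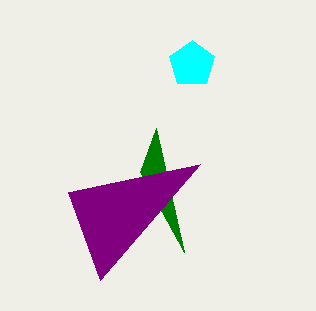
x0_1 = 156, y0_1 = 128, x0_2 = 68, y0_2 = 192, x_3 = 192, r_3 = 24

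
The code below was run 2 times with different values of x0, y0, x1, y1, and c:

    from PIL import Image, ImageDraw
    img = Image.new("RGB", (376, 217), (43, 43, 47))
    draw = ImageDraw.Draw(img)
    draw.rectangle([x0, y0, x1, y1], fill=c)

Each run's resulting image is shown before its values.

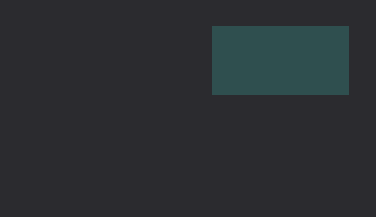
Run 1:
x0 = 212
y0 = 26
x1 = 348
y1 = 94
c = 'darkslategray'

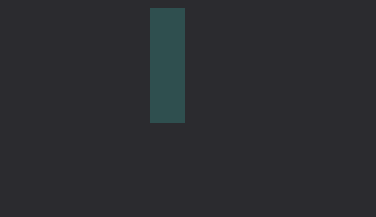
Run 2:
x0 = 150
y0 = 8
x1 = 184
y1 = 122
c = 'darkslategray'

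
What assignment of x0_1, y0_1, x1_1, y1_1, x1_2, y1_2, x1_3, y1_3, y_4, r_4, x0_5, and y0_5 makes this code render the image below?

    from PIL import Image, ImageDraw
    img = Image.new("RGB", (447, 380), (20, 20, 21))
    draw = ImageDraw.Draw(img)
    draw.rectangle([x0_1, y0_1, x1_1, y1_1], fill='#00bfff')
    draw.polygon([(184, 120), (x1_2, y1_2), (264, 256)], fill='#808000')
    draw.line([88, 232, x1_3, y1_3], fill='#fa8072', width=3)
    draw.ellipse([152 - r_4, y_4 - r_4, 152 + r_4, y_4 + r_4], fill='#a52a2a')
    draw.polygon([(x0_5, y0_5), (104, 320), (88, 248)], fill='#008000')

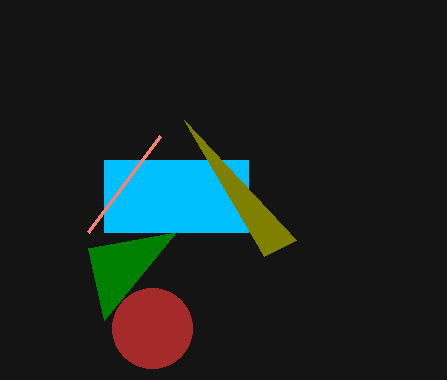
x0_1 = 104; y0_1 = 160; x1_1 = 248; y1_1 = 232; x1_2 = 296; y1_2 = 240; x1_3 = 160; y1_3 = 136; y_4 = 328; r_4 = 40; x0_5 = 176; y0_5 = 232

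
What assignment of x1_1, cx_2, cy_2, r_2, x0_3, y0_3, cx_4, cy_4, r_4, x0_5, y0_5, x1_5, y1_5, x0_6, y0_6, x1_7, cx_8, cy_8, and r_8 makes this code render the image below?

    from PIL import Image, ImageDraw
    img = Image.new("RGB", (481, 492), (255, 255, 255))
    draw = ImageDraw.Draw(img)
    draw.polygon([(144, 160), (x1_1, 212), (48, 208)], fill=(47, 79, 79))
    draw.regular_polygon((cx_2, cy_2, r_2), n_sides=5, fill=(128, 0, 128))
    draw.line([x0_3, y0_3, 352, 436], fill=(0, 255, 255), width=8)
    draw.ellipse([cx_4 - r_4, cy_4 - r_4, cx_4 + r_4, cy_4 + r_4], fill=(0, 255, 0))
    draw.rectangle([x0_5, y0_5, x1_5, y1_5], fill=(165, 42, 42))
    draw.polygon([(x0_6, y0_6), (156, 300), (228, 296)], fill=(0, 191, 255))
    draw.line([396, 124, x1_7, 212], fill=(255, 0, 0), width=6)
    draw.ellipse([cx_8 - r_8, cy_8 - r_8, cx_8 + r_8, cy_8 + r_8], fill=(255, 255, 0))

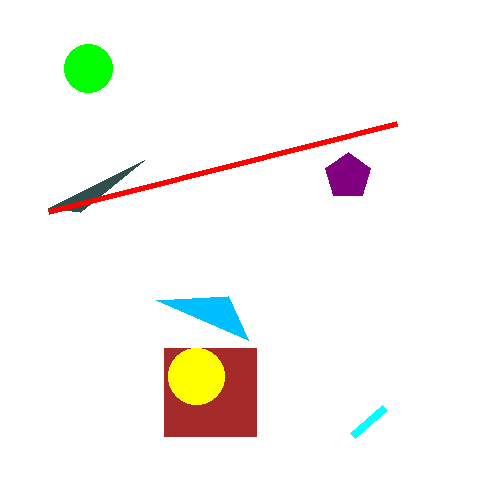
x1_1 = 80, cx_2 = 348, cy_2 = 176, r_2 = 24, x0_3 = 384, y0_3 = 408, cx_4 = 88, cy_4 = 68, r_4 = 24, x0_5 = 164, y0_5 = 348, x1_5 = 256, y1_5 = 436, x0_6 = 248, y0_6 = 340, x1_7 = 48, cx_8 = 196, cy_8 = 376, r_8 = 28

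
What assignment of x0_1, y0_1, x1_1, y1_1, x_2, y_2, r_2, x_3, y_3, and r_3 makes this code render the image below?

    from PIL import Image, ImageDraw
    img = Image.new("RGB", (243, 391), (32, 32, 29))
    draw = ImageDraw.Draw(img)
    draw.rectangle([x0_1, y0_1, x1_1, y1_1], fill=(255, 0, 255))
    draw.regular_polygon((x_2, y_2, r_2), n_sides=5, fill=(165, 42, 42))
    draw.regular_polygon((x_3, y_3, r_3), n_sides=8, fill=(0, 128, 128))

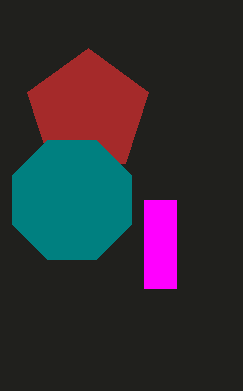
x0_1 = 144
y0_1 = 200
x1_1 = 176
y1_1 = 288
x_2 = 88
y_2 = 112
r_2 = 64
x_3 = 72
y_3 = 200
r_3 = 64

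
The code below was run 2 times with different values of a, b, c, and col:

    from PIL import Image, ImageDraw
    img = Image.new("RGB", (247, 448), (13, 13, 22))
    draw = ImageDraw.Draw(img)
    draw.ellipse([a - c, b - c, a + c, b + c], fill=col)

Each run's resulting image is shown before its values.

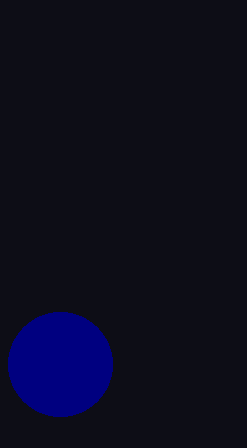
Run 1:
a = 60, b = 364, c = 52, col = 'navy'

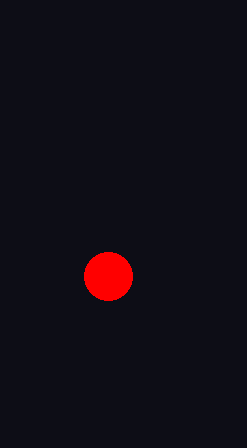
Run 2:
a = 108
b = 276
c = 24
col = 'red'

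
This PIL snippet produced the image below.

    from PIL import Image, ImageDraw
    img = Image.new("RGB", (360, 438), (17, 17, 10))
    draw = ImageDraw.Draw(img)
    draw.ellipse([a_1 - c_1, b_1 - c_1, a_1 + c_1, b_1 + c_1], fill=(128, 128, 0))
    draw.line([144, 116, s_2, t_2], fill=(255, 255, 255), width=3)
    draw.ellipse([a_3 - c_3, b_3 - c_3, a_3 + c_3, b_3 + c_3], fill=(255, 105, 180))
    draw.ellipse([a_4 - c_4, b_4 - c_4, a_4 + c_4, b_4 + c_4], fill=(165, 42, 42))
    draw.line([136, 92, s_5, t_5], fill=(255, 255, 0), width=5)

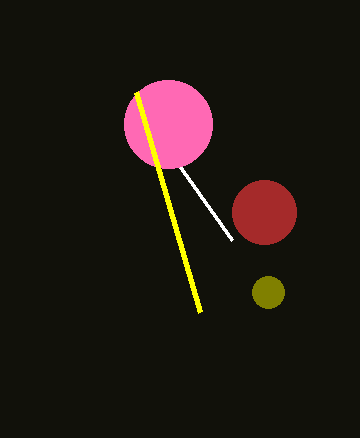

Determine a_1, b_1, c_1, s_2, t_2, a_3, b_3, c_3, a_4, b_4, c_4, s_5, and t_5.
a_1 = 268
b_1 = 292
c_1 = 16
s_2 = 232
t_2 = 240
a_3 = 168
b_3 = 124
c_3 = 44
a_4 = 264
b_4 = 212
c_4 = 32
s_5 = 200
t_5 = 312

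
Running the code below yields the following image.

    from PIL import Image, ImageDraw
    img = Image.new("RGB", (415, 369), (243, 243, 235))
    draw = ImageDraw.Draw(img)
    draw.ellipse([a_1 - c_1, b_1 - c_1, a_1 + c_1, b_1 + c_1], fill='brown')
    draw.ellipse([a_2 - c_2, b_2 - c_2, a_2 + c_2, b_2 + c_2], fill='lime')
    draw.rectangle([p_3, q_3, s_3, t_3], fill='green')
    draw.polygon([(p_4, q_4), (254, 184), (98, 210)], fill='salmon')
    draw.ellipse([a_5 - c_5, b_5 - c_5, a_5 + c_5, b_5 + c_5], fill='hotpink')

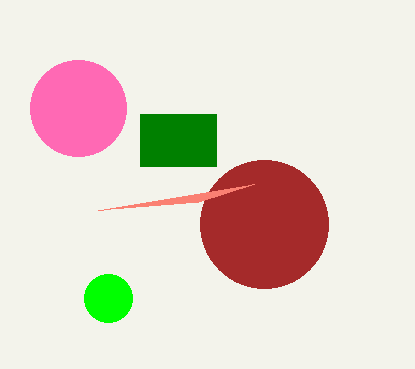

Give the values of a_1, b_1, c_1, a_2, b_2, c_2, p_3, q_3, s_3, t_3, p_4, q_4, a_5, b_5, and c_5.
a_1 = 264; b_1 = 224; c_1 = 64; a_2 = 108; b_2 = 298; c_2 = 24; p_3 = 140; q_3 = 114; s_3 = 216; t_3 = 166; p_4 = 198; q_4 = 202; a_5 = 78; b_5 = 108; c_5 = 48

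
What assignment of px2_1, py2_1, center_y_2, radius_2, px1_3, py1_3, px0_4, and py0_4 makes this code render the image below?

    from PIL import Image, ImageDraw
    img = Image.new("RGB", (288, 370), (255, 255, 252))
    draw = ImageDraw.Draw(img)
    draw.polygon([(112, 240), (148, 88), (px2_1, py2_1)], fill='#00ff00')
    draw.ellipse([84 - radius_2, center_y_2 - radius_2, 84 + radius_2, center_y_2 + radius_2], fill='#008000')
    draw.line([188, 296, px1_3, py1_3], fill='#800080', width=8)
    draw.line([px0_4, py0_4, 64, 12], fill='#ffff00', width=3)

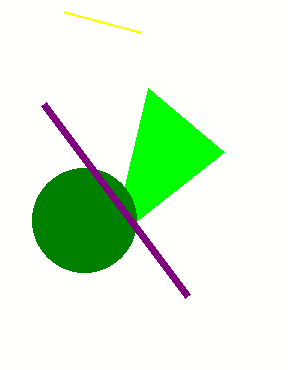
px2_1 = 224; py2_1 = 152; center_y_2 = 220; radius_2 = 52; px1_3 = 44; py1_3 = 104; px0_4 = 140; py0_4 = 32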